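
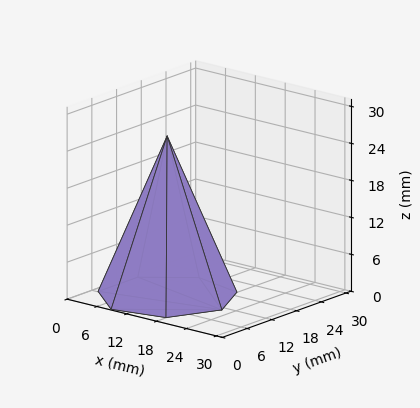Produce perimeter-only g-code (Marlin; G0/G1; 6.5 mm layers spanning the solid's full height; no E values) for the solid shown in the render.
Reading the render: the shape is a regular 7-sided pyramid, base circumscribed radius ≈ 11 mm, apex at z ≈ 26 mm (dimensions read to the nearest mm from the axis ticks). For the g-code, the solid's height is divided into equal slices at the stated Δz and each level perimeter traced with G1 moves after a G0 lift.

; perimeter-only toolpath
G21 ; units = mm
G90 ; absolute positioning
G28 ; home
; layer 1
G0 Z6.5
G0 X19.2 Y11.0
G1 X16.2 Y17.5
G1 X9.2 Y19.0
G1 X3.6 Y14.6
G1 X3.6 Y7.4
G1 X9.2 Y3.0
G1 X16.2 Y4.5
G1 X19.2 Y11.0
; layer 2
G0 Z13.0
G0 X16.5 Y11.0
G1 X14.4 Y15.3
G1 X9.8 Y16.4
G1 X6.0 Y13.4
G1 X6.0 Y8.6
G1 X9.8 Y5.7
G1 X14.4 Y6.7
G1 X16.5 Y11.0
; layer 3
G0 Z19.5
G0 X13.8 Y11.0
G1 X12.7 Y13.2
G1 X10.4 Y13.7
G1 X8.5 Y12.2
G1 X8.5 Y9.8
G1 X10.4 Y8.3
G1 X12.7 Y8.8
G1 X13.8 Y11.0
M2 ; end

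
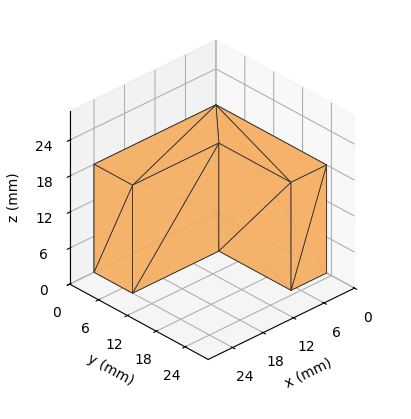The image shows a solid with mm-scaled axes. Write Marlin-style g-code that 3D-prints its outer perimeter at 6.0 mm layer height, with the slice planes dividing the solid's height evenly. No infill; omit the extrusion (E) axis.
Reading the render: the shape is an L-shaped prism: outer 24 × 23 mm, arm thicknesses ≈ 8 mm (horizontal) and 7 mm (vertical), extruded 18 mm in z (dimensions read to the nearest mm from the axis ticks). For the g-code, the solid's height is divided into equal slices at the stated Δz and each level perimeter traced with G1 moves after a G0 lift.

; perimeter-only toolpath
G21 ; units = mm
G90 ; absolute positioning
G28 ; home
; layer 1
G0 Z6.0
G0 X0.0 Y0.0
G1 X24.0 Y0.0
G1 X24.0 Y8.0
G1 X7.0 Y8.0
G1 X7.0 Y23.0
G1 X0.0 Y23.0
G1 X0.0 Y0.0
; layer 2
G0 Z12.0
G0 X0.0 Y0.0
G1 X24.0 Y0.0
G1 X24.0 Y8.0
G1 X7.0 Y8.0
G1 X7.0 Y23.0
G1 X0.0 Y23.0
G1 X0.0 Y0.0
; layer 3
G0 Z18.0
G0 X0.0 Y0.0
G1 X24.0 Y0.0
G1 X24.0 Y8.0
G1 X7.0 Y8.0
G1 X7.0 Y23.0
G1 X0.0 Y23.0
G1 X0.0 Y0.0
M2 ; end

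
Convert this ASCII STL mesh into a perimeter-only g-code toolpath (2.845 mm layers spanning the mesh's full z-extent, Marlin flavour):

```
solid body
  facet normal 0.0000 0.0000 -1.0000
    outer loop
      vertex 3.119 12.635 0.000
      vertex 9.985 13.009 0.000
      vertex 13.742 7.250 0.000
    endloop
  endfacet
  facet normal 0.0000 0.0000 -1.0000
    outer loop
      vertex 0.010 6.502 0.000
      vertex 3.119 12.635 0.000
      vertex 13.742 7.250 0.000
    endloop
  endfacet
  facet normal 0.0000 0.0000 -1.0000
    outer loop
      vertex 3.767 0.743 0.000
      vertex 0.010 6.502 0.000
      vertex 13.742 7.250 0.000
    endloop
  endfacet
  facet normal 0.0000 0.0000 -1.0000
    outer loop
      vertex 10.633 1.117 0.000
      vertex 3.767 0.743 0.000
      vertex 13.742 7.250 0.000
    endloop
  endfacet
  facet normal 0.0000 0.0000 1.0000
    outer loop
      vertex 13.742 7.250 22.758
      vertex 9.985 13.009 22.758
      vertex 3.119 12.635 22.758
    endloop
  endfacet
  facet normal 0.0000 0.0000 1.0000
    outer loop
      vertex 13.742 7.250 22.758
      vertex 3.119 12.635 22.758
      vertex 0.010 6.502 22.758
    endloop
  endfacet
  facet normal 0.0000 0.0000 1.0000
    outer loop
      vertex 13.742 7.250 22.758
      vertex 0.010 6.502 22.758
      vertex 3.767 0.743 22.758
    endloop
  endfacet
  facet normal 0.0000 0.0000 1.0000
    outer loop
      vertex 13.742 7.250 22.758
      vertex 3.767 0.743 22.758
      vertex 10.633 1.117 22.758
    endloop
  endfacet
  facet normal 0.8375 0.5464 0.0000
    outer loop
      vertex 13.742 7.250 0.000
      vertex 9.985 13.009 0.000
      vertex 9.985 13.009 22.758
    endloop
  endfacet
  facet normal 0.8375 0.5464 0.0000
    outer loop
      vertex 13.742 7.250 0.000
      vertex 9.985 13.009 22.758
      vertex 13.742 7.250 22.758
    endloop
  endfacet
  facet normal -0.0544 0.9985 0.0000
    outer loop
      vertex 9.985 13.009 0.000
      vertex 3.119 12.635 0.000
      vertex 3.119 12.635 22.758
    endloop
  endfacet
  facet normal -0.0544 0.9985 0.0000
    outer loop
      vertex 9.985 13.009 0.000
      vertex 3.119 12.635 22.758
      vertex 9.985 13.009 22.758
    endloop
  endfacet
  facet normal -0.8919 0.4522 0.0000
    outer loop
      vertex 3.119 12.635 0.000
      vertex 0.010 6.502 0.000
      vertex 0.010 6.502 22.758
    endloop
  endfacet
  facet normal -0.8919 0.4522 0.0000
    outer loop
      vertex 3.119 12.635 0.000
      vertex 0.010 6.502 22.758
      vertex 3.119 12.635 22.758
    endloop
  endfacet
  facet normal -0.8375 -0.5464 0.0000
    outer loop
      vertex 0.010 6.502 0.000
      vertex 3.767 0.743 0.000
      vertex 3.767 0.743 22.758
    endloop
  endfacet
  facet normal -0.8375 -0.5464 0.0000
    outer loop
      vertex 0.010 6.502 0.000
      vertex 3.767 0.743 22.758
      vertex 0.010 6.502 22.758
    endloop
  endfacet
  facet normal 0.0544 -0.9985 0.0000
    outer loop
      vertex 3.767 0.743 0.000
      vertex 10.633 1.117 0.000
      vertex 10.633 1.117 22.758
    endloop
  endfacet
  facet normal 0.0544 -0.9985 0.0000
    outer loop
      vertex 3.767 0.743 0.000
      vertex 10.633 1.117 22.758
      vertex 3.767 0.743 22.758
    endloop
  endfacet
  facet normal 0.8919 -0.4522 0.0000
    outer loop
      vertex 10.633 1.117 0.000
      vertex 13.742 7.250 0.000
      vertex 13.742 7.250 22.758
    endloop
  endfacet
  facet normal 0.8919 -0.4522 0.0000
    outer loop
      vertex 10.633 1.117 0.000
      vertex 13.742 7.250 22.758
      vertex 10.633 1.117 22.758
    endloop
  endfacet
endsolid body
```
; perimeter-only toolpath
G21 ; units = mm
G90 ; absolute positioning
G28 ; home
; layer 1
G0 Z2.845
G0 X13.742 Y7.250
G1 X9.985 Y13.009
G1 X3.119 Y12.635
G1 X0.010 Y6.502
G1 X3.767 Y0.743
G1 X10.633 Y1.117
G1 X13.742 Y7.250
; layer 2
G0 Z5.689
G0 X13.742 Y7.250
G1 X9.985 Y13.009
G1 X3.119 Y12.635
G1 X0.010 Y6.502
G1 X3.767 Y0.743
G1 X10.633 Y1.117
G1 X13.742 Y7.250
; layer 3
G0 Z8.534
G0 X13.742 Y7.250
G1 X9.985 Y13.009
G1 X3.119 Y12.635
G1 X0.010 Y6.502
G1 X3.767 Y0.743
G1 X10.633 Y1.117
G1 X13.742 Y7.250
; layer 4
G0 Z11.379
G0 X13.742 Y7.250
G1 X9.985 Y13.009
G1 X3.119 Y12.635
G1 X0.010 Y6.502
G1 X3.767 Y0.743
G1 X10.633 Y1.117
G1 X13.742 Y7.250
; layer 5
G0 Z14.224
G0 X13.742 Y7.250
G1 X9.985 Y13.009
G1 X3.119 Y12.635
G1 X0.010 Y6.502
G1 X3.767 Y0.743
G1 X10.633 Y1.117
G1 X13.742 Y7.250
; layer 6
G0 Z17.069
G0 X13.742 Y7.250
G1 X9.985 Y13.009
G1 X3.119 Y12.635
G1 X0.010 Y6.502
G1 X3.767 Y0.743
G1 X10.633 Y1.117
G1 X13.742 Y7.250
; layer 7
G0 Z19.913
G0 X13.742 Y7.250
G1 X9.985 Y13.009
G1 X3.119 Y12.635
G1 X0.010 Y6.502
G1 X3.767 Y0.743
G1 X10.633 Y1.117
G1 X13.742 Y7.250
; layer 8
G0 Z22.758
G0 X13.742 Y7.250
G1 X9.985 Y13.009
G1 X3.119 Y12.635
G1 X0.010 Y6.502
G1 X3.767 Y0.743
G1 X10.633 Y1.117
G1 X13.742 Y7.250
M2 ; end

The solid is a regular 6-sided prism (a cylinder approximated with 6 flat sides), circumscribed radius ≈ 6.88 mm, height ≈ 22.8 mm. Slicing at Δz = 2.845 mm — 8 equal slices spanning the solid's height, so layer i sits at z = i·h/8 — gives 8 non-empty perimeters. Each is a 6-segment closed polygon; G0 lifts to the layer z and rapids to the start vertex, then G1 traces the edges.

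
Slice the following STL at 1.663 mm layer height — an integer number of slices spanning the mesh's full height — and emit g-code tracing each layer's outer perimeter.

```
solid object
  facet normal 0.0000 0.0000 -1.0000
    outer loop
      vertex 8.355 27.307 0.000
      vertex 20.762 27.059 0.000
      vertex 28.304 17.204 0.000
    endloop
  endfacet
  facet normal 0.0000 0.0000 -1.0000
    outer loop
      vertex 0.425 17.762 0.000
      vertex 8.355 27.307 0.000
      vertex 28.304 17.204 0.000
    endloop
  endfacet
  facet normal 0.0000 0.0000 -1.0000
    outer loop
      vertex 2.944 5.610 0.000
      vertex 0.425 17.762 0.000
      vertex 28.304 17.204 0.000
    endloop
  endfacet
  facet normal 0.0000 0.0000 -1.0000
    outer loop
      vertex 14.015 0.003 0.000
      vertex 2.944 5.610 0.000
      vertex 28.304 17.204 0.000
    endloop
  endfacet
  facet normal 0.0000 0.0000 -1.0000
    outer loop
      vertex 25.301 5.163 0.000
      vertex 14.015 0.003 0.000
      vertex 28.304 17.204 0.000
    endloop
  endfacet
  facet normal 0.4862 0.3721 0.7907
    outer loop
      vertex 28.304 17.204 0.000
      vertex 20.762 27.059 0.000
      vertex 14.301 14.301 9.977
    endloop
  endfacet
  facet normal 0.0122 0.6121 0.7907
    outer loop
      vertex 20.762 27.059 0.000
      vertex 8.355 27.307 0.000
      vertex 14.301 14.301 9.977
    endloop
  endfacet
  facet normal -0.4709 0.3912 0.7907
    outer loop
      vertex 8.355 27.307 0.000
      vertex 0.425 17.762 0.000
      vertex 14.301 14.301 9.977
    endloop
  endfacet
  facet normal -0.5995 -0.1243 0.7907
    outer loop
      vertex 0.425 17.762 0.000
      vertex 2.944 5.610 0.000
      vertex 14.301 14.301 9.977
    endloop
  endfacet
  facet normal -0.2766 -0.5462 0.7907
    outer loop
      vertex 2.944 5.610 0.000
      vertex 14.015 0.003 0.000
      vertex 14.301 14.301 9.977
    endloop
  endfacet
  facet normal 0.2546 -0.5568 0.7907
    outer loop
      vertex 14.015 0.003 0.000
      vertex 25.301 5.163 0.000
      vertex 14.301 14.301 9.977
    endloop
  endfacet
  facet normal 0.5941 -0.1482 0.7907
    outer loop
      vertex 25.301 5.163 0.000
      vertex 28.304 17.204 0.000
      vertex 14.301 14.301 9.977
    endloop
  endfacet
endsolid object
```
; perimeter-only toolpath
G21 ; units = mm
G90 ; absolute positioning
G28 ; home
; layer 1
G0 Z1.663
G0 X25.970 Y16.720
G1 X19.685 Y24.933
G1 X9.346 Y25.139
G1 X2.738 Y17.185
G1 X4.837 Y7.059
G1 X14.063 Y2.386
G1 X23.468 Y6.686
G1 X25.970 Y16.720
; layer 2
G0 Z3.326
G0 X23.636 Y16.236
G1 X18.608 Y22.806
G1 X10.337 Y22.972
G1 X5.050 Y16.608
G1 X6.730 Y8.507
G1 X14.110 Y4.769
G1 X21.634 Y8.209
G1 X23.636 Y16.236
; layer 3
G0 Z4.989
G0 X21.302 Y15.753
G1 X17.532 Y20.680
G1 X11.328 Y20.804
G1 X7.363 Y16.032
G1 X8.623 Y9.956
G1 X14.158 Y7.152
G1 X19.801 Y9.732
G1 X21.302 Y15.753
; layer 4
G0 Z6.651
G0 X18.969 Y15.269
G1 X16.455 Y18.554
G1 X12.319 Y18.636
G1 X9.676 Y15.455
G1 X10.515 Y11.404
G1 X14.206 Y9.535
G1 X17.968 Y11.255
G1 X18.969 Y15.269
; layer 5
G0 Z8.314
G0 X16.635 Y14.785
G1 X15.378 Y16.427
G1 X13.310 Y16.469
G1 X11.988 Y14.878
G1 X12.408 Y12.853
G1 X14.253 Y11.918
G1 X16.134 Y12.778
G1 X16.635 Y14.785
M2 ; end

The solid is a regular 7-sided pyramid, base circumscribed radius ≈ 14.3 mm, apex at z ≈ 9.98 mm. Slicing at Δz = 1.663 mm — 6 equal slices spanning the solid's height, so layer i sits at z = i·h/6 — gives 5 non-empty perimeters. Each is a 7-segment closed polygon; G0 lifts to the layer z and rapids to the start vertex, then G1 traces the edges. The cross-section shrinks linearly with z (the slice at the apex is degenerate and omitted).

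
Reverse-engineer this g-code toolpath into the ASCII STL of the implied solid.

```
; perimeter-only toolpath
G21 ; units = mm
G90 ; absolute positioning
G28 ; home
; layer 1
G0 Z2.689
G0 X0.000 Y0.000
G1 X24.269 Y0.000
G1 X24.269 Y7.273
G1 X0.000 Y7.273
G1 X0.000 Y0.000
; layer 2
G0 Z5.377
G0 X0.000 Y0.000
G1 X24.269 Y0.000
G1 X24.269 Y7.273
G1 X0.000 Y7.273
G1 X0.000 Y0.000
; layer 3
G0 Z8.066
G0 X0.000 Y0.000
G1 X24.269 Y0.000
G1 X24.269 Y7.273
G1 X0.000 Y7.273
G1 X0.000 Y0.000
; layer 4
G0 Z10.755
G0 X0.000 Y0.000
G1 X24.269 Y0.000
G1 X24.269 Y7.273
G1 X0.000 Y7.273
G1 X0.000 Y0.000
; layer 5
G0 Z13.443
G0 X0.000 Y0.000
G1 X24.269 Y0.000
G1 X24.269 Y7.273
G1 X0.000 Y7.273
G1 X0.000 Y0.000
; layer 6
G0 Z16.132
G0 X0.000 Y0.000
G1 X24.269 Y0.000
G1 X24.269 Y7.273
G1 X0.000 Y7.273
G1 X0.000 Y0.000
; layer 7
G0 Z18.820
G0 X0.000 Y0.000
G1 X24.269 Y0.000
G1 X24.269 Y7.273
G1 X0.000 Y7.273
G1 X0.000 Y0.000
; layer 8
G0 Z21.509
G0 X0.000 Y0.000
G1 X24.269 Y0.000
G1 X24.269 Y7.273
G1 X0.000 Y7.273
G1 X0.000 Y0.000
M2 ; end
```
solid part
  facet normal 0.0000 0.0000 -1.0000
    outer loop
      vertex 24.269 7.273 0.000
      vertex 24.269 0.000 0.000
      vertex 0.000 0.000 0.000
    endloop
  endfacet
  facet normal 0.0000 0.0000 -1.0000
    outer loop
      vertex 0.000 7.273 0.000
      vertex 24.269 7.273 0.000
      vertex 0.000 0.000 0.000
    endloop
  endfacet
  facet normal 0.0000 0.0000 1.0000
    outer loop
      vertex 0.000 0.000 21.509
      vertex 24.269 0.000 21.509
      vertex 24.269 7.273 21.509
    endloop
  endfacet
  facet normal 0.0000 0.0000 1.0000
    outer loop
      vertex 0.000 0.000 21.509
      vertex 24.269 7.273 21.509
      vertex 0.000 7.273 21.509
    endloop
  endfacet
  facet normal 0.0000 -1.0000 0.0000
    outer loop
      vertex 0.000 0.000 0.000
      vertex 24.269 0.000 0.000
      vertex 24.269 0.000 21.509
    endloop
  endfacet
  facet normal 0.0000 -1.0000 0.0000
    outer loop
      vertex 0.000 0.000 0.000
      vertex 24.269 0.000 21.509
      vertex 0.000 0.000 21.509
    endloop
  endfacet
  facet normal 0.0000 1.0000 0.0000
    outer loop
      vertex 24.269 7.273 21.509
      vertex 24.269 7.273 0.000
      vertex 0.000 7.273 0.000
    endloop
  endfacet
  facet normal 0.0000 1.0000 0.0000
    outer loop
      vertex 0.000 7.273 21.509
      vertex 24.269 7.273 21.509
      vertex 0.000 7.273 0.000
    endloop
  endfacet
  facet normal -1.0000 0.0000 0.0000
    outer loop
      vertex 0.000 7.273 21.509
      vertex 0.000 7.273 0.000
      vertex 0.000 0.000 0.000
    endloop
  endfacet
  facet normal -1.0000 0.0000 0.0000
    outer loop
      vertex 0.000 0.000 21.509
      vertex 0.000 7.273 21.509
      vertex 0.000 0.000 0.000
    endloop
  endfacet
  facet normal 1.0000 0.0000 0.0000
    outer loop
      vertex 24.269 0.000 0.000
      vertex 24.269 7.273 0.000
      vertex 24.269 7.273 21.509
    endloop
  endfacet
  facet normal 1.0000 0.0000 0.0000
    outer loop
      vertex 24.269 0.000 0.000
      vertex 24.269 7.273 21.509
      vertex 24.269 0.000 21.509
    endloop
  endfacet
endsolid part

The G0 Z moves step by Δz≈2.689 mm. Every layer's G1 loop is the same polygon, so the solid is a straight extrusion of it from z=0 to z≈21.5. Closing with flat bottom and top caps and triangulating gives 12 facets — a rectangular box, roughly 24.3 × 7.27 mm footprint and 21.5 mm tall.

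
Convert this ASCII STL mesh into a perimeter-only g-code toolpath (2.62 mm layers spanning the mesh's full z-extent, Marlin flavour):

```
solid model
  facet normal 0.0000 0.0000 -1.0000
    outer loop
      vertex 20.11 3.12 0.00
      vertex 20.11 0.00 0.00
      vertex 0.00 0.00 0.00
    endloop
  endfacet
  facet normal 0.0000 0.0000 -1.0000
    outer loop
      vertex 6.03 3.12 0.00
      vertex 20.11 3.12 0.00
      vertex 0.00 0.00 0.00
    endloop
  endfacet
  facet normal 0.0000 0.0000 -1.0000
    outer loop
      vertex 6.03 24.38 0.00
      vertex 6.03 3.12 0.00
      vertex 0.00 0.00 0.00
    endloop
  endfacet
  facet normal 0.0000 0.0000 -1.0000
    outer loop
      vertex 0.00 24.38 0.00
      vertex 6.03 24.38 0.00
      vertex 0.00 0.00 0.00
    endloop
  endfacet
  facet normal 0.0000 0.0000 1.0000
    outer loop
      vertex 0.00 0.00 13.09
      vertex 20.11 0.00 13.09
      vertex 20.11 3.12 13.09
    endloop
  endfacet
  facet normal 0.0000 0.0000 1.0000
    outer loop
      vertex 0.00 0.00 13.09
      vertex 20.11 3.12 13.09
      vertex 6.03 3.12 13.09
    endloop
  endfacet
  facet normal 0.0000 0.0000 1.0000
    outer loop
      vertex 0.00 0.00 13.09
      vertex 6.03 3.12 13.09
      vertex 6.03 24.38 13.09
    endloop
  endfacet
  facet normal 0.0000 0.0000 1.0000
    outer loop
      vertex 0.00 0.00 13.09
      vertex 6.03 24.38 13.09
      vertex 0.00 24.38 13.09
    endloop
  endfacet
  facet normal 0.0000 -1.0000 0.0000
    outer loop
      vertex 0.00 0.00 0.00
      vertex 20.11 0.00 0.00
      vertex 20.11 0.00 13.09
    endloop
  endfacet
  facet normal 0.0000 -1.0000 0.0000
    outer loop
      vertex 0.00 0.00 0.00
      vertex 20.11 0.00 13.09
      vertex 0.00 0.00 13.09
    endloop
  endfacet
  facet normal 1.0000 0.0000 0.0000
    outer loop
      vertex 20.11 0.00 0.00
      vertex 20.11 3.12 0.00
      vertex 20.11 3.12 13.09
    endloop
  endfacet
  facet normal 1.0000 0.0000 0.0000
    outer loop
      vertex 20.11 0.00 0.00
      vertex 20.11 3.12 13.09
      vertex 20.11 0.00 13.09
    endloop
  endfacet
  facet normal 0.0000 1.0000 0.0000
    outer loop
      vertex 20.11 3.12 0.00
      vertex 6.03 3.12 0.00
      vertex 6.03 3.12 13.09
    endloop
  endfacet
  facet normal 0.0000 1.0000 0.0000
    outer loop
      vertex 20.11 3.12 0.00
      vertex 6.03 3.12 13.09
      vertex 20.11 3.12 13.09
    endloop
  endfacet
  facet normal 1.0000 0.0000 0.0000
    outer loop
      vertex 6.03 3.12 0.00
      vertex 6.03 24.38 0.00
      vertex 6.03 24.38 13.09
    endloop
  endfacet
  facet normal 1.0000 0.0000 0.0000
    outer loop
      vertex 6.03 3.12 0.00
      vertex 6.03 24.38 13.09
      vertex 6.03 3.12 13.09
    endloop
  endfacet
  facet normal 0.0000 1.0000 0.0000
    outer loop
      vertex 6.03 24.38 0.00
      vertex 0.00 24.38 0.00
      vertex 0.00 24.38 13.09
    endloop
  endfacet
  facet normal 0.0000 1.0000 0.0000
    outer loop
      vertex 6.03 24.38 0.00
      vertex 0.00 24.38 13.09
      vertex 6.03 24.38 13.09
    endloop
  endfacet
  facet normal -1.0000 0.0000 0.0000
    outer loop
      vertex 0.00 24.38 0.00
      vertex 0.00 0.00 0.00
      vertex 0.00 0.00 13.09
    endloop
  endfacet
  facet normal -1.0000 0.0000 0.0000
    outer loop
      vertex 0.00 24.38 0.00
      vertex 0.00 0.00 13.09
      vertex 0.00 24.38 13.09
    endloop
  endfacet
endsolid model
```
; perimeter-only toolpath
G21 ; units = mm
G90 ; absolute positioning
G28 ; home
; layer 1
G0 Z2.62
G0 X0.00 Y0.00
G1 X20.11 Y0.00
G1 X20.11 Y3.12
G1 X6.03 Y3.12
G1 X6.03 Y24.38
G1 X0.00 Y24.38
G1 X0.00 Y0.00
; layer 2
G0 Z5.24
G0 X0.00 Y0.00
G1 X20.11 Y0.00
G1 X20.11 Y3.12
G1 X6.03 Y3.12
G1 X6.03 Y24.38
G1 X0.00 Y24.38
G1 X0.00 Y0.00
; layer 3
G0 Z7.85
G0 X0.00 Y0.00
G1 X20.11 Y0.00
G1 X20.11 Y3.12
G1 X6.03 Y3.12
G1 X6.03 Y24.38
G1 X0.00 Y24.38
G1 X0.00 Y0.00
; layer 4
G0 Z10.47
G0 X0.00 Y0.00
G1 X20.11 Y0.00
G1 X20.11 Y3.12
G1 X6.03 Y3.12
G1 X6.03 Y24.38
G1 X0.00 Y24.38
G1 X0.00 Y0.00
; layer 5
G0 Z13.09
G0 X0.00 Y0.00
G1 X20.11 Y0.00
G1 X20.11 Y3.12
G1 X6.03 Y3.12
G1 X6.03 Y24.38
G1 X0.00 Y24.38
G1 X0.00 Y0.00
M2 ; end

The solid is an L-shaped prism: outer 20.1 × 24.4 mm, arm thicknesses ≈ 3.12 mm (horizontal) and 6.03 mm (vertical), extruded 13.1 mm in z. Slicing at Δz = 2.62 mm — 5 equal slices spanning the solid's height, so layer i sits at z = i·h/5 — gives 5 non-empty perimeters. Each is a 6-segment closed polygon; G0 lifts to the layer z and rapids to the start vertex, then G1 traces the edges.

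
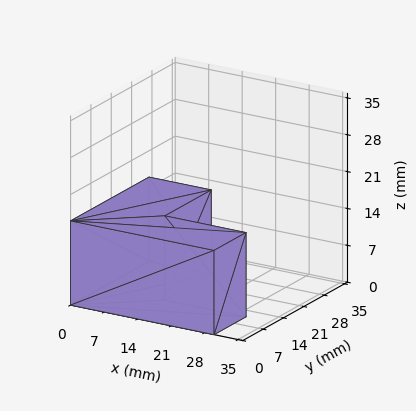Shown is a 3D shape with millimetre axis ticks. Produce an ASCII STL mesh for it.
Reading the render: the shape is an L-shaped prism: outer 30 × 27 mm, arm thicknesses ≈ 11 mm (horizontal) and 13 mm (vertical), extruded 16 mm in z (dimensions read to the nearest mm from the axis ticks). For the STL, each face is triangulated and given an outward normal.

solid part
  facet normal 0.0000 0.0000 -1.0000
    outer loop
      vertex 30.00 11.00 0.00
      vertex 30.00 0.00 0.00
      vertex 0.00 0.00 0.00
    endloop
  endfacet
  facet normal 0.0000 0.0000 -1.0000
    outer loop
      vertex 13.00 11.00 0.00
      vertex 30.00 11.00 0.00
      vertex 0.00 0.00 0.00
    endloop
  endfacet
  facet normal 0.0000 0.0000 -1.0000
    outer loop
      vertex 13.00 27.00 0.00
      vertex 13.00 11.00 0.00
      vertex 0.00 0.00 0.00
    endloop
  endfacet
  facet normal 0.0000 0.0000 -1.0000
    outer loop
      vertex 0.00 27.00 0.00
      vertex 13.00 27.00 0.00
      vertex 0.00 0.00 0.00
    endloop
  endfacet
  facet normal 0.0000 0.0000 1.0000
    outer loop
      vertex 0.00 0.00 16.00
      vertex 30.00 0.00 16.00
      vertex 30.00 11.00 16.00
    endloop
  endfacet
  facet normal 0.0000 0.0000 1.0000
    outer loop
      vertex 0.00 0.00 16.00
      vertex 30.00 11.00 16.00
      vertex 13.00 11.00 16.00
    endloop
  endfacet
  facet normal 0.0000 0.0000 1.0000
    outer loop
      vertex 0.00 0.00 16.00
      vertex 13.00 11.00 16.00
      vertex 13.00 27.00 16.00
    endloop
  endfacet
  facet normal 0.0000 0.0000 1.0000
    outer loop
      vertex 0.00 0.00 16.00
      vertex 13.00 27.00 16.00
      vertex 0.00 27.00 16.00
    endloop
  endfacet
  facet normal 0.0000 -1.0000 0.0000
    outer loop
      vertex 0.00 0.00 0.00
      vertex 30.00 0.00 0.00
      vertex 30.00 0.00 16.00
    endloop
  endfacet
  facet normal 0.0000 -1.0000 0.0000
    outer loop
      vertex 0.00 0.00 0.00
      vertex 30.00 0.00 16.00
      vertex 0.00 0.00 16.00
    endloop
  endfacet
  facet normal 1.0000 0.0000 0.0000
    outer loop
      vertex 30.00 0.00 0.00
      vertex 30.00 11.00 0.00
      vertex 30.00 11.00 16.00
    endloop
  endfacet
  facet normal 1.0000 0.0000 0.0000
    outer loop
      vertex 30.00 0.00 0.00
      vertex 30.00 11.00 16.00
      vertex 30.00 0.00 16.00
    endloop
  endfacet
  facet normal 0.0000 1.0000 0.0000
    outer loop
      vertex 30.00 11.00 0.00
      vertex 13.00 11.00 0.00
      vertex 13.00 11.00 16.00
    endloop
  endfacet
  facet normal 0.0000 1.0000 0.0000
    outer loop
      vertex 30.00 11.00 0.00
      vertex 13.00 11.00 16.00
      vertex 30.00 11.00 16.00
    endloop
  endfacet
  facet normal 1.0000 0.0000 0.0000
    outer loop
      vertex 13.00 11.00 0.00
      vertex 13.00 27.00 0.00
      vertex 13.00 27.00 16.00
    endloop
  endfacet
  facet normal 1.0000 0.0000 0.0000
    outer loop
      vertex 13.00 11.00 0.00
      vertex 13.00 27.00 16.00
      vertex 13.00 11.00 16.00
    endloop
  endfacet
  facet normal 0.0000 1.0000 0.0000
    outer loop
      vertex 13.00 27.00 0.00
      vertex 0.00 27.00 0.00
      vertex 0.00 27.00 16.00
    endloop
  endfacet
  facet normal 0.0000 1.0000 0.0000
    outer loop
      vertex 13.00 27.00 0.00
      vertex 0.00 27.00 16.00
      vertex 13.00 27.00 16.00
    endloop
  endfacet
  facet normal -1.0000 0.0000 0.0000
    outer loop
      vertex 0.00 27.00 0.00
      vertex 0.00 0.00 0.00
      vertex 0.00 0.00 16.00
    endloop
  endfacet
  facet normal -1.0000 0.0000 0.0000
    outer loop
      vertex 0.00 27.00 0.00
      vertex 0.00 0.00 16.00
      vertex 0.00 27.00 16.00
    endloop
  endfacet
endsolid part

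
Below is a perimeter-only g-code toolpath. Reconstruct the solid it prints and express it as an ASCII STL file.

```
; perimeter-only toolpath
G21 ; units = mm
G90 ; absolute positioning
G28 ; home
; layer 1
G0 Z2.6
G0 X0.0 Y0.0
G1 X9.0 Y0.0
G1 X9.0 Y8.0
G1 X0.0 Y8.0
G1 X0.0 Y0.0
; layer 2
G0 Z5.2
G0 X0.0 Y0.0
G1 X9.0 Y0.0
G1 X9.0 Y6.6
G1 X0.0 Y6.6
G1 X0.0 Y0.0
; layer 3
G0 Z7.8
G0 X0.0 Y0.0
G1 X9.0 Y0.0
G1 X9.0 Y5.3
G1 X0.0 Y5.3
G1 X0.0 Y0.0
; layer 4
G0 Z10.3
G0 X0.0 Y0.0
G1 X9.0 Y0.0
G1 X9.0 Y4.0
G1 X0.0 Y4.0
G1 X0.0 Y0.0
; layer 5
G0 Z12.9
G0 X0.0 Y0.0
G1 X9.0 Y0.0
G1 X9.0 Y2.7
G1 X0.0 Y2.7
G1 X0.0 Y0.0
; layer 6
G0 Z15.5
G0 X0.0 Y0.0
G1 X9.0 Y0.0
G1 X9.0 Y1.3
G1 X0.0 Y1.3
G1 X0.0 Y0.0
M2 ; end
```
solid part
  facet normal 0.0000 0.0000 -1.0000
    outer loop
      vertex 9.0 9.3 0.0
      vertex 9.0 0.0 0.0
      vertex 0.0 0.0 0.0
    endloop
  endfacet
  facet normal 0.0000 0.0000 -1.0000
    outer loop
      vertex 0.0 9.3 0.0
      vertex 9.0 9.3 0.0
      vertex 0.0 0.0 0.0
    endloop
  endfacet
  facet normal 0.0000 -1.0000 0.0000
    outer loop
      vertex 0.0 0.0 0.0
      vertex 9.0 0.0 0.0
      vertex 9.0 0.0 18.1
    endloop
  endfacet
  facet normal 0.0000 -1.0000 0.0000
    outer loop
      vertex 0.0 0.0 0.0
      vertex 9.0 0.0 18.1
      vertex 0.0 0.0 18.1
    endloop
  endfacet
  facet normal 0.0000 0.8895 0.4570
    outer loop
      vertex 0.0 0.0 18.1
      vertex 9.0 0.0 18.1
      vertex 9.0 9.3 0.0
    endloop
  endfacet
  facet normal 0.0000 0.8895 0.4570
    outer loop
      vertex 0.0 0.0 18.1
      vertex 9.0 9.3 0.0
      vertex 0.0 9.3 0.0
    endloop
  endfacet
  facet normal -1.0000 0.0000 0.0000
    outer loop
      vertex 0.0 0.0 18.1
      vertex 0.0 9.3 0.0
      vertex 0.0 0.0 0.0
    endloop
  endfacet
  facet normal 1.0000 0.0000 0.0000
    outer loop
      vertex 9.0 0.0 0.0
      vertex 9.0 9.3 0.0
      vertex 9.0 0.0 18.1
    endloop
  endfacet
endsolid part

The G0 Z moves step by Δz≈2.6 mm. The G1 loops shrink linearly with z, so the solid tapers from its base footprint up to z≈18.1. Closing with a flat bottom cap and the tapered top and triangulating gives 8 facets — a wedge (ramp): 9 × 9.3 mm base, rising to 18.1 mm along the y=0 edge and sloping linearly to z=0 at y=9.3.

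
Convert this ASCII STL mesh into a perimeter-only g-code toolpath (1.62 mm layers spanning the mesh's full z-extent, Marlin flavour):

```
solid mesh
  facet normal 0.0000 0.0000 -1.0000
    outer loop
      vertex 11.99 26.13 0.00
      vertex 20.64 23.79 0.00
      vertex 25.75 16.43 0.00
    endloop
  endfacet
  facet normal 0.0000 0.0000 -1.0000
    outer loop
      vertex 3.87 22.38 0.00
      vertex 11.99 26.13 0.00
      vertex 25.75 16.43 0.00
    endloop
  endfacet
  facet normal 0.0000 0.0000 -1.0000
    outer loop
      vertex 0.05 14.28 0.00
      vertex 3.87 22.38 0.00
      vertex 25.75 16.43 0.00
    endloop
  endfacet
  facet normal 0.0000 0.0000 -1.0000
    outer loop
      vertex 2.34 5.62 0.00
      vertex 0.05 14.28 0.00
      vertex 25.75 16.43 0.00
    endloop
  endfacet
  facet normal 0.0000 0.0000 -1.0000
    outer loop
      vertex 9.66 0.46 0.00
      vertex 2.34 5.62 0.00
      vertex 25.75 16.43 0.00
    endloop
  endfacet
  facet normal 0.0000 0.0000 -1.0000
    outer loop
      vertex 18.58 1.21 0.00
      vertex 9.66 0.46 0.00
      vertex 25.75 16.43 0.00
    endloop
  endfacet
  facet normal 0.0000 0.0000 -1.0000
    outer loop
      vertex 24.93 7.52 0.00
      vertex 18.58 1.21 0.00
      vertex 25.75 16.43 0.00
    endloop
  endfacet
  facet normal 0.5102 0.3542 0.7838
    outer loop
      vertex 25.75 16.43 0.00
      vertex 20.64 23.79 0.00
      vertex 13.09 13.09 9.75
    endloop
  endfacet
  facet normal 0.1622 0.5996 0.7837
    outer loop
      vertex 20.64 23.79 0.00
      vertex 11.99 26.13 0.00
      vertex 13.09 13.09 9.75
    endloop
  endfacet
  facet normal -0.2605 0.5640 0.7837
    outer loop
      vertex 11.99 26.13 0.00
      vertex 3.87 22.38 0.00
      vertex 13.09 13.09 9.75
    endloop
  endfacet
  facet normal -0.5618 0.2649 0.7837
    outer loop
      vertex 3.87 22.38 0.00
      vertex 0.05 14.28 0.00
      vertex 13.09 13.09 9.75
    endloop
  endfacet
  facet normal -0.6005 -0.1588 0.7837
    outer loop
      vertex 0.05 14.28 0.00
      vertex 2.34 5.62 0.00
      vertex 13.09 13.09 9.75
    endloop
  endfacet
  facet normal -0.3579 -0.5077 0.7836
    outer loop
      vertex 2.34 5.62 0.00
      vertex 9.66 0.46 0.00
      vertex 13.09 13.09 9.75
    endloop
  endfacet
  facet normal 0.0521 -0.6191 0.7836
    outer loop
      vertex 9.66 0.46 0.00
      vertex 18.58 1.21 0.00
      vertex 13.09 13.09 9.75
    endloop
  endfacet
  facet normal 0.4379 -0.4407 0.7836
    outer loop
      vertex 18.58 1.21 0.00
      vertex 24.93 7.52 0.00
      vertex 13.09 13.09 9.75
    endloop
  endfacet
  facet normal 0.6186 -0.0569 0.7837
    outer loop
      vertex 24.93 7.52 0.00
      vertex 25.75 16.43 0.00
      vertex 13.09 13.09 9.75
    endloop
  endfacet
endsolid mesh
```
; perimeter-only toolpath
G21 ; units = mm
G90 ; absolute positioning
G28 ; home
; layer 1
G0 Z1.62
G0 X23.64 Y15.87
G1 X19.38 Y22.01
G1 X12.17 Y23.96
G1 X5.41 Y20.83
G1 X2.22 Y14.08
G1 X4.13 Y6.87
G1 X10.23 Y2.56
G1 X17.66 Y3.19
G1 X22.96 Y8.45
G1 X23.64 Y15.87
; layer 2
G0 Z3.25
G0 X21.53 Y15.32
G1 X18.12 Y20.22
G1 X12.36 Y21.78
G1 X6.94 Y19.28
G1 X4.40 Y13.88
G1 X5.92 Y8.11
G1 X10.80 Y4.67
G1 X16.75 Y5.17
G1 X20.98 Y9.38
G1 X21.53 Y15.32
; layer 3
G0 Z4.88
G0 X19.42 Y14.76
G1 X16.87 Y18.44
G1 X12.54 Y19.61
G1 X8.48 Y17.73
G1 X6.57 Y13.68
G1 X7.71 Y9.36
G1 X11.38 Y6.78
G1 X15.83 Y7.15
G1 X19.01 Y10.30
G1 X19.42 Y14.76
; layer 4
G0 Z6.50
G0 X17.31 Y14.20
G1 X15.61 Y16.66
G1 X12.72 Y17.44
G1 X10.02 Y16.19
G1 X8.74 Y13.49
G1 X9.51 Y10.60
G1 X11.95 Y8.88
G1 X14.92 Y9.13
G1 X17.04 Y11.23
G1 X17.31 Y14.20
; layer 5
G0 Z8.12
G0 X15.20 Y13.65
G1 X14.35 Y14.87
G1 X12.91 Y15.26
G1 X11.55 Y14.64
G1 X10.92 Y13.29
G1 X11.30 Y11.84
G1 X12.52 Y10.98
G1 X14.00 Y11.11
G1 X15.06 Y12.16
G1 X15.20 Y13.65
M2 ; end

The solid is a regular 9-sided pyramid, base circumscribed radius ≈ 13.1 mm, apex at z ≈ 9.75 mm. Slicing at Δz = 1.62 mm — 6 equal slices spanning the solid's height, so layer i sits at z = i·h/6 — gives 5 non-empty perimeters. Each is a 9-segment closed polygon; G0 lifts to the layer z and rapids to the start vertex, then G1 traces the edges. The cross-section shrinks linearly with z (the slice at the apex is degenerate and omitted).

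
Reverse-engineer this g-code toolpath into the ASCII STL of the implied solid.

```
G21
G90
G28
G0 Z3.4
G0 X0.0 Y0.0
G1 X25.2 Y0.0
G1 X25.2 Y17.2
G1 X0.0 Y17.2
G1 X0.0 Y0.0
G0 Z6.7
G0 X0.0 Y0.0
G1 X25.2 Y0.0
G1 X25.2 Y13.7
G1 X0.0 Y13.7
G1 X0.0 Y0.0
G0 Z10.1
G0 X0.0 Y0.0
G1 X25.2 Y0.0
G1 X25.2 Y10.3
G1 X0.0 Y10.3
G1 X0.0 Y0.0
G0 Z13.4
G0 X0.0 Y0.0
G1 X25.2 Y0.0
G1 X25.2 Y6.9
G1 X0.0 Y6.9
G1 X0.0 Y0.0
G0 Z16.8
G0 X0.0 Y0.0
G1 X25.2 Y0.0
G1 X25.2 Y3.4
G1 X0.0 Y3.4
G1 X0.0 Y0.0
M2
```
solid part
  facet normal 0.0000 0.0000 -1.0000
    outer loop
      vertex 25.2 20.6 0.0
      vertex 25.2 0.0 0.0
      vertex 0.0 0.0 0.0
    endloop
  endfacet
  facet normal 0.0000 0.0000 -1.0000
    outer loop
      vertex 0.0 20.6 0.0
      vertex 25.2 20.6 0.0
      vertex 0.0 0.0 0.0
    endloop
  endfacet
  facet normal 0.0000 -1.0000 0.0000
    outer loop
      vertex 0.0 0.0 0.0
      vertex 25.2 0.0 0.0
      vertex 25.2 0.0 20.1
    endloop
  endfacet
  facet normal 0.0000 -1.0000 0.0000
    outer loop
      vertex 0.0 0.0 0.0
      vertex 25.2 0.0 20.1
      vertex 0.0 0.0 20.1
    endloop
  endfacet
  facet normal 0.0000 0.6984 0.7157
    outer loop
      vertex 0.0 0.0 20.1
      vertex 25.2 0.0 20.1
      vertex 25.2 20.6 0.0
    endloop
  endfacet
  facet normal 0.0000 0.6984 0.7157
    outer loop
      vertex 0.0 0.0 20.1
      vertex 25.2 20.6 0.0
      vertex 0.0 20.6 0.0
    endloop
  endfacet
  facet normal -1.0000 0.0000 0.0000
    outer loop
      vertex 0.0 0.0 20.1
      vertex 0.0 20.6 0.0
      vertex 0.0 0.0 0.0
    endloop
  endfacet
  facet normal 1.0000 0.0000 0.0000
    outer loop
      vertex 25.2 0.0 0.0
      vertex 25.2 20.6 0.0
      vertex 25.2 0.0 20.1
    endloop
  endfacet
endsolid part

The G0 Z moves step by Δz≈3.4 mm. The G1 loops shrink linearly with z, so the solid tapers from its base footprint up to z≈20.1. Closing with a flat bottom cap and the tapered top and triangulating gives 8 facets — a wedge (ramp): 25.2 × 20.6 mm base, rising to 20.1 mm along the y=0 edge and sloping linearly to z=0 at y=20.6.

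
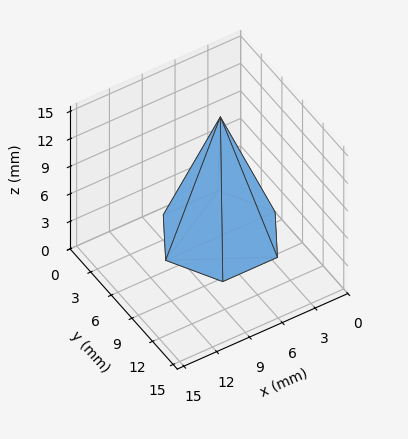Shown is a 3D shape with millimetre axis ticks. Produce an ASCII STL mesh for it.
Reading the render: the shape is a regular 6-sided pyramid, base circumscribed radius ≈ 5 mm, apex at z ≈ 13 mm (dimensions read to the nearest mm from the axis ticks). For the STL, each face is triangulated and given an outward normal.

solid part
  facet normal 0.0000 0.0000 -1.0000
    outer loop
      vertex 2.50 9.33 0.00
      vertex 7.50 9.33 0.00
      vertex 10.00 5.00 0.00
    endloop
  endfacet
  facet normal 0.0000 0.0000 -1.0000
    outer loop
      vertex 0.00 5.00 0.00
      vertex 2.50 9.33 0.00
      vertex 10.00 5.00 0.00
    endloop
  endfacet
  facet normal 0.0000 0.0000 -1.0000
    outer loop
      vertex 2.50 0.67 0.00
      vertex 0.00 5.00 0.00
      vertex 10.00 5.00 0.00
    endloop
  endfacet
  facet normal 0.0000 0.0000 -1.0000
    outer loop
      vertex 7.50 0.67 0.00
      vertex 2.50 0.67 0.00
      vertex 10.00 5.00 0.00
    endloop
  endfacet
  facet normal 0.8216 0.4744 0.3160
    outer loop
      vertex 10.00 5.00 0.00
      vertex 7.50 9.33 0.00
      vertex 5.00 5.00 13.00
    endloop
  endfacet
  facet normal 0.0000 0.9488 0.3160
    outer loop
      vertex 7.50 9.33 0.00
      vertex 2.50 9.33 0.00
      vertex 5.00 5.00 13.00
    endloop
  endfacet
  facet normal -0.8216 0.4744 0.3160
    outer loop
      vertex 2.50 9.33 0.00
      vertex 0.00 5.00 0.00
      vertex 5.00 5.00 13.00
    endloop
  endfacet
  facet normal -0.8216 -0.4744 0.3160
    outer loop
      vertex 0.00 5.00 0.00
      vertex 2.50 0.67 0.00
      vertex 5.00 5.00 13.00
    endloop
  endfacet
  facet normal 0.0000 -0.9488 0.3160
    outer loop
      vertex 2.50 0.67 0.00
      vertex 7.50 0.67 0.00
      vertex 5.00 5.00 13.00
    endloop
  endfacet
  facet normal 0.8216 -0.4744 0.3160
    outer loop
      vertex 7.50 0.67 0.00
      vertex 10.00 5.00 0.00
      vertex 5.00 5.00 13.00
    endloop
  endfacet
endsolid part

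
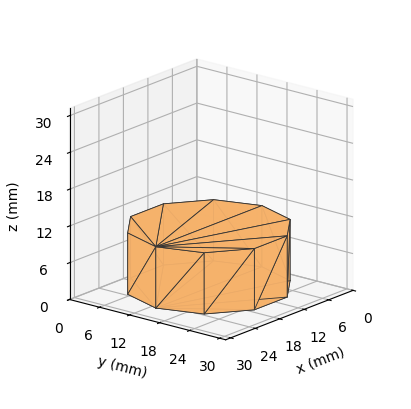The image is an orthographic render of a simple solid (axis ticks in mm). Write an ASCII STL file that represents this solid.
Reading the render: the shape is a regular 10-sided prism (a cylinder approximated with 10 flat sides), circumscribed radius ≈ 13 mm, height ≈ 10 mm (dimensions read to the nearest mm from the axis ticks). For the STL, each face is triangulated and given an outward normal.

solid part
  facet normal 0.0000 0.0000 -1.0000
    outer loop
      vertex 17.017 25.364 0.000
      vertex 23.517 20.641 0.000
      vertex 26.000 13.000 0.000
    endloop
  endfacet
  facet normal 0.0000 0.0000 -1.0000
    outer loop
      vertex 8.983 25.364 0.000
      vertex 17.017 25.364 0.000
      vertex 26.000 13.000 0.000
    endloop
  endfacet
  facet normal 0.0000 0.0000 -1.0000
    outer loop
      vertex 2.483 20.641 0.000
      vertex 8.983 25.364 0.000
      vertex 26.000 13.000 0.000
    endloop
  endfacet
  facet normal 0.0000 0.0000 -1.0000
    outer loop
      vertex 0.000 13.000 0.000
      vertex 2.483 20.641 0.000
      vertex 26.000 13.000 0.000
    endloop
  endfacet
  facet normal 0.0000 0.0000 -1.0000
    outer loop
      vertex 2.483 5.359 0.000
      vertex 0.000 13.000 0.000
      vertex 26.000 13.000 0.000
    endloop
  endfacet
  facet normal 0.0000 0.0000 -1.0000
    outer loop
      vertex 8.983 0.636 0.000
      vertex 2.483 5.359 0.000
      vertex 26.000 13.000 0.000
    endloop
  endfacet
  facet normal 0.0000 0.0000 -1.0000
    outer loop
      vertex 17.017 0.636 0.000
      vertex 8.983 0.636 0.000
      vertex 26.000 13.000 0.000
    endloop
  endfacet
  facet normal 0.0000 0.0000 -1.0000
    outer loop
      vertex 23.517 5.359 0.000
      vertex 17.017 0.636 0.000
      vertex 26.000 13.000 0.000
    endloop
  endfacet
  facet normal 0.0000 0.0000 1.0000
    outer loop
      vertex 26.000 13.000 10.000
      vertex 23.517 20.641 10.000
      vertex 17.017 25.364 10.000
    endloop
  endfacet
  facet normal 0.0000 0.0000 1.0000
    outer loop
      vertex 26.000 13.000 10.000
      vertex 17.017 25.364 10.000
      vertex 8.983 25.364 10.000
    endloop
  endfacet
  facet normal 0.0000 0.0000 1.0000
    outer loop
      vertex 26.000 13.000 10.000
      vertex 8.983 25.364 10.000
      vertex 2.483 20.641 10.000
    endloop
  endfacet
  facet normal 0.0000 0.0000 1.0000
    outer loop
      vertex 26.000 13.000 10.000
      vertex 2.483 20.641 10.000
      vertex 0.000 13.000 10.000
    endloop
  endfacet
  facet normal 0.0000 0.0000 1.0000
    outer loop
      vertex 26.000 13.000 10.000
      vertex 0.000 13.000 10.000
      vertex 2.483 5.359 10.000
    endloop
  endfacet
  facet normal 0.0000 0.0000 1.0000
    outer loop
      vertex 26.000 13.000 10.000
      vertex 2.483 5.359 10.000
      vertex 8.983 0.636 10.000
    endloop
  endfacet
  facet normal 0.0000 0.0000 1.0000
    outer loop
      vertex 26.000 13.000 10.000
      vertex 8.983 0.636 10.000
      vertex 17.017 0.636 10.000
    endloop
  endfacet
  facet normal 0.0000 0.0000 1.0000
    outer loop
      vertex 26.000 13.000 10.000
      vertex 17.017 0.636 10.000
      vertex 23.517 5.359 10.000
    endloop
  endfacet
  facet normal 0.9510 0.3090 0.0000
    outer loop
      vertex 26.000 13.000 0.000
      vertex 23.517 20.641 0.000
      vertex 23.517 20.641 10.000
    endloop
  endfacet
  facet normal 0.9510 0.3090 0.0000
    outer loop
      vertex 26.000 13.000 0.000
      vertex 23.517 20.641 10.000
      vertex 26.000 13.000 10.000
    endloop
  endfacet
  facet normal 0.5878 0.8090 0.0000
    outer loop
      vertex 23.517 20.641 0.000
      vertex 17.017 25.364 0.000
      vertex 17.017 25.364 10.000
    endloop
  endfacet
  facet normal 0.5878 0.8090 0.0000
    outer loop
      vertex 23.517 20.641 0.000
      vertex 17.017 25.364 10.000
      vertex 23.517 20.641 10.000
    endloop
  endfacet
  facet normal 0.0000 1.0000 0.0000
    outer loop
      vertex 17.017 25.364 0.000
      vertex 8.983 25.364 0.000
      vertex 8.983 25.364 10.000
    endloop
  endfacet
  facet normal 0.0000 1.0000 0.0000
    outer loop
      vertex 17.017 25.364 0.000
      vertex 8.983 25.364 10.000
      vertex 17.017 25.364 10.000
    endloop
  endfacet
  facet normal -0.5878 0.8090 0.0000
    outer loop
      vertex 8.983 25.364 0.000
      vertex 2.483 20.641 0.000
      vertex 2.483 20.641 10.000
    endloop
  endfacet
  facet normal -0.5878 0.8090 0.0000
    outer loop
      vertex 8.983 25.364 0.000
      vertex 2.483 20.641 10.000
      vertex 8.983 25.364 10.000
    endloop
  endfacet
  facet normal -0.9510 0.3090 0.0000
    outer loop
      vertex 2.483 20.641 0.000
      vertex 0.000 13.000 0.000
      vertex 0.000 13.000 10.000
    endloop
  endfacet
  facet normal -0.9510 0.3090 0.0000
    outer loop
      vertex 2.483 20.641 0.000
      vertex 0.000 13.000 10.000
      vertex 2.483 20.641 10.000
    endloop
  endfacet
  facet normal -0.9510 -0.3090 0.0000
    outer loop
      vertex 0.000 13.000 0.000
      vertex 2.483 5.359 0.000
      vertex 2.483 5.359 10.000
    endloop
  endfacet
  facet normal -0.9510 -0.3090 0.0000
    outer loop
      vertex 0.000 13.000 0.000
      vertex 2.483 5.359 10.000
      vertex 0.000 13.000 10.000
    endloop
  endfacet
  facet normal -0.5878 -0.8090 0.0000
    outer loop
      vertex 2.483 5.359 0.000
      vertex 8.983 0.636 0.000
      vertex 8.983 0.636 10.000
    endloop
  endfacet
  facet normal -0.5878 -0.8090 0.0000
    outer loop
      vertex 2.483 5.359 0.000
      vertex 8.983 0.636 10.000
      vertex 2.483 5.359 10.000
    endloop
  endfacet
  facet normal 0.0000 -1.0000 0.0000
    outer loop
      vertex 8.983 0.636 0.000
      vertex 17.017 0.636 0.000
      vertex 17.017 0.636 10.000
    endloop
  endfacet
  facet normal 0.0000 -1.0000 0.0000
    outer loop
      vertex 8.983 0.636 0.000
      vertex 17.017 0.636 10.000
      vertex 8.983 0.636 10.000
    endloop
  endfacet
  facet normal 0.5878 -0.8090 0.0000
    outer loop
      vertex 17.017 0.636 0.000
      vertex 23.517 5.359 0.000
      vertex 23.517 5.359 10.000
    endloop
  endfacet
  facet normal 0.5878 -0.8090 0.0000
    outer loop
      vertex 17.017 0.636 0.000
      vertex 23.517 5.359 10.000
      vertex 17.017 0.636 10.000
    endloop
  endfacet
  facet normal 0.9510 -0.3090 0.0000
    outer loop
      vertex 23.517 5.359 0.000
      vertex 26.000 13.000 0.000
      vertex 26.000 13.000 10.000
    endloop
  endfacet
  facet normal 0.9510 -0.3090 0.0000
    outer loop
      vertex 23.517 5.359 0.000
      vertex 26.000 13.000 10.000
      vertex 23.517 5.359 10.000
    endloop
  endfacet
endsolid part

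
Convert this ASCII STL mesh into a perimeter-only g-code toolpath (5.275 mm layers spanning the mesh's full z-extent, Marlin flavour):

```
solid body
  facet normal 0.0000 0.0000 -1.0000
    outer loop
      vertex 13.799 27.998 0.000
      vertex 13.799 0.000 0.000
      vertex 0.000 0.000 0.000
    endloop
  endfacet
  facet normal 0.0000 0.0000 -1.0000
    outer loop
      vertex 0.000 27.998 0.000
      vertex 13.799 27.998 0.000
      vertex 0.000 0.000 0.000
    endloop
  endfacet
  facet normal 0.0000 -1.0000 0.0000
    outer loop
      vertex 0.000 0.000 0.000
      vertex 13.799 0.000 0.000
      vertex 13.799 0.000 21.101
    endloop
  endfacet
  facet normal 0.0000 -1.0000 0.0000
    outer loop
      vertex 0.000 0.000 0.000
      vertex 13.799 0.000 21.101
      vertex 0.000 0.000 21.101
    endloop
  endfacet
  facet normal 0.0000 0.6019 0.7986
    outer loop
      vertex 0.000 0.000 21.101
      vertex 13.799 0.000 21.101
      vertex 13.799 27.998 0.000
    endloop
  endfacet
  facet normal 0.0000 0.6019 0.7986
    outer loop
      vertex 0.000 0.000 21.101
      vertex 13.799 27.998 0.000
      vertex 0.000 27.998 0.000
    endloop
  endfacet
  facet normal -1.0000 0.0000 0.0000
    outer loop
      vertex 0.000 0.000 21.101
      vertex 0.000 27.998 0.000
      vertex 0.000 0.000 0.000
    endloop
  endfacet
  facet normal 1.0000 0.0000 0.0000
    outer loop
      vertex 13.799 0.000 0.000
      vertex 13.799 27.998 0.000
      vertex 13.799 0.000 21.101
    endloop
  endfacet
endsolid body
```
; perimeter-only toolpath
G21 ; units = mm
G90 ; absolute positioning
G28 ; home
; layer 1
G0 Z5.275
G0 X0.000 Y0.000
G1 X13.799 Y0.000
G1 X13.799 Y20.998
G1 X0.000 Y20.998
G1 X0.000 Y0.000
; layer 2
G0 Z10.550
G0 X0.000 Y0.000
G1 X13.799 Y0.000
G1 X13.799 Y13.999
G1 X0.000 Y13.999
G1 X0.000 Y0.000
; layer 3
G0 Z15.826
G0 X0.000 Y0.000
G1 X13.799 Y0.000
G1 X13.799 Y7.000
G1 X0.000 Y7.000
G1 X0.000 Y0.000
M2 ; end

The solid is a wedge (ramp): 13.8 × 28 mm base, rising to 21.1 mm along the y=0 edge and sloping linearly to z=0 at y=28. Slicing at Δz = 5.275 mm — 4 equal slices spanning the solid's height, so layer i sits at z = i·h/4 — gives 3 non-empty perimeters. Each is a 4-segment closed polygon; G0 lifts to the layer z and rapids to the start vertex, then G1 traces the edges. The cross-section shrinks linearly with z (the slice at the apex is degenerate and omitted).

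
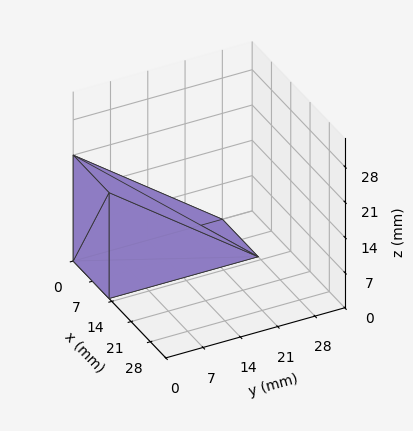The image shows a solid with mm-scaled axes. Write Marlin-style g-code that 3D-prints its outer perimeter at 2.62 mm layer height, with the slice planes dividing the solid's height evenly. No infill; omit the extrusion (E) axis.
Reading the render: the shape is a wedge (ramp): 13 × 28 mm base, rising to 21 mm along the y=0 edge and sloping linearly to z=0 at y=28 (dimensions read to the nearest mm from the axis ticks). For the g-code, the solid's height is divided into equal slices at the stated Δz and each level perimeter traced with G1 moves after a G0 lift.

; perimeter-only toolpath
G21 ; units = mm
G90 ; absolute positioning
G28 ; home
; layer 1
G0 Z2.62
G0 X0.00 Y0.00
G1 X13.00 Y0.00
G1 X13.00 Y24.50
G1 X0.00 Y24.50
G1 X0.00 Y0.00
; layer 2
G0 Z5.25
G0 X0.00 Y0.00
G1 X13.00 Y0.00
G1 X13.00 Y21.00
G1 X0.00 Y21.00
G1 X0.00 Y0.00
; layer 3
G0 Z7.88
G0 X0.00 Y0.00
G1 X13.00 Y0.00
G1 X13.00 Y17.50
G1 X0.00 Y17.50
G1 X0.00 Y0.00
; layer 4
G0 Z10.50
G0 X0.00 Y0.00
G1 X13.00 Y0.00
G1 X13.00 Y14.00
G1 X0.00 Y14.00
G1 X0.00 Y0.00
; layer 5
G0 Z13.12
G0 X0.00 Y0.00
G1 X13.00 Y0.00
G1 X13.00 Y10.50
G1 X0.00 Y10.50
G1 X0.00 Y0.00
; layer 6
G0 Z15.75
G0 X0.00 Y0.00
G1 X13.00 Y0.00
G1 X13.00 Y7.00
G1 X0.00 Y7.00
G1 X0.00 Y0.00
; layer 7
G0 Z18.38
G0 X0.00 Y0.00
G1 X13.00 Y0.00
G1 X13.00 Y3.50
G1 X0.00 Y3.50
G1 X0.00 Y0.00
M2 ; end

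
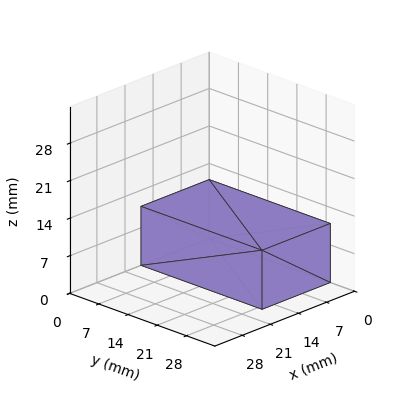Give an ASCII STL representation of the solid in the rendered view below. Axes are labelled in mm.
Reading the render: the shape is a rectangular box, roughly 17 × 29 mm footprint and 11 mm tall (dimensions read to the nearest mm from the axis ticks). For the STL, each face is triangulated and given an outward normal.

solid part
  facet normal 0.0000 0.0000 -1.0000
    outer loop
      vertex 17.000 29.000 0.000
      vertex 17.000 0.000 0.000
      vertex 0.000 0.000 0.000
    endloop
  endfacet
  facet normal 0.0000 0.0000 -1.0000
    outer loop
      vertex 0.000 29.000 0.000
      vertex 17.000 29.000 0.000
      vertex 0.000 0.000 0.000
    endloop
  endfacet
  facet normal 0.0000 0.0000 1.0000
    outer loop
      vertex 0.000 0.000 11.000
      vertex 17.000 0.000 11.000
      vertex 17.000 29.000 11.000
    endloop
  endfacet
  facet normal 0.0000 0.0000 1.0000
    outer loop
      vertex 0.000 0.000 11.000
      vertex 17.000 29.000 11.000
      vertex 0.000 29.000 11.000
    endloop
  endfacet
  facet normal 0.0000 -1.0000 0.0000
    outer loop
      vertex 0.000 0.000 0.000
      vertex 17.000 0.000 0.000
      vertex 17.000 0.000 11.000
    endloop
  endfacet
  facet normal 0.0000 -1.0000 0.0000
    outer loop
      vertex 0.000 0.000 0.000
      vertex 17.000 0.000 11.000
      vertex 0.000 0.000 11.000
    endloop
  endfacet
  facet normal 0.0000 1.0000 0.0000
    outer loop
      vertex 17.000 29.000 11.000
      vertex 17.000 29.000 0.000
      vertex 0.000 29.000 0.000
    endloop
  endfacet
  facet normal 0.0000 1.0000 0.0000
    outer loop
      vertex 0.000 29.000 11.000
      vertex 17.000 29.000 11.000
      vertex 0.000 29.000 0.000
    endloop
  endfacet
  facet normal -1.0000 0.0000 0.0000
    outer loop
      vertex 0.000 29.000 11.000
      vertex 0.000 29.000 0.000
      vertex 0.000 0.000 0.000
    endloop
  endfacet
  facet normal -1.0000 0.0000 0.0000
    outer loop
      vertex 0.000 0.000 11.000
      vertex 0.000 29.000 11.000
      vertex 0.000 0.000 0.000
    endloop
  endfacet
  facet normal 1.0000 0.0000 0.0000
    outer loop
      vertex 17.000 0.000 0.000
      vertex 17.000 29.000 0.000
      vertex 17.000 29.000 11.000
    endloop
  endfacet
  facet normal 1.0000 0.0000 0.0000
    outer loop
      vertex 17.000 0.000 0.000
      vertex 17.000 29.000 11.000
      vertex 17.000 0.000 11.000
    endloop
  endfacet
endsolid part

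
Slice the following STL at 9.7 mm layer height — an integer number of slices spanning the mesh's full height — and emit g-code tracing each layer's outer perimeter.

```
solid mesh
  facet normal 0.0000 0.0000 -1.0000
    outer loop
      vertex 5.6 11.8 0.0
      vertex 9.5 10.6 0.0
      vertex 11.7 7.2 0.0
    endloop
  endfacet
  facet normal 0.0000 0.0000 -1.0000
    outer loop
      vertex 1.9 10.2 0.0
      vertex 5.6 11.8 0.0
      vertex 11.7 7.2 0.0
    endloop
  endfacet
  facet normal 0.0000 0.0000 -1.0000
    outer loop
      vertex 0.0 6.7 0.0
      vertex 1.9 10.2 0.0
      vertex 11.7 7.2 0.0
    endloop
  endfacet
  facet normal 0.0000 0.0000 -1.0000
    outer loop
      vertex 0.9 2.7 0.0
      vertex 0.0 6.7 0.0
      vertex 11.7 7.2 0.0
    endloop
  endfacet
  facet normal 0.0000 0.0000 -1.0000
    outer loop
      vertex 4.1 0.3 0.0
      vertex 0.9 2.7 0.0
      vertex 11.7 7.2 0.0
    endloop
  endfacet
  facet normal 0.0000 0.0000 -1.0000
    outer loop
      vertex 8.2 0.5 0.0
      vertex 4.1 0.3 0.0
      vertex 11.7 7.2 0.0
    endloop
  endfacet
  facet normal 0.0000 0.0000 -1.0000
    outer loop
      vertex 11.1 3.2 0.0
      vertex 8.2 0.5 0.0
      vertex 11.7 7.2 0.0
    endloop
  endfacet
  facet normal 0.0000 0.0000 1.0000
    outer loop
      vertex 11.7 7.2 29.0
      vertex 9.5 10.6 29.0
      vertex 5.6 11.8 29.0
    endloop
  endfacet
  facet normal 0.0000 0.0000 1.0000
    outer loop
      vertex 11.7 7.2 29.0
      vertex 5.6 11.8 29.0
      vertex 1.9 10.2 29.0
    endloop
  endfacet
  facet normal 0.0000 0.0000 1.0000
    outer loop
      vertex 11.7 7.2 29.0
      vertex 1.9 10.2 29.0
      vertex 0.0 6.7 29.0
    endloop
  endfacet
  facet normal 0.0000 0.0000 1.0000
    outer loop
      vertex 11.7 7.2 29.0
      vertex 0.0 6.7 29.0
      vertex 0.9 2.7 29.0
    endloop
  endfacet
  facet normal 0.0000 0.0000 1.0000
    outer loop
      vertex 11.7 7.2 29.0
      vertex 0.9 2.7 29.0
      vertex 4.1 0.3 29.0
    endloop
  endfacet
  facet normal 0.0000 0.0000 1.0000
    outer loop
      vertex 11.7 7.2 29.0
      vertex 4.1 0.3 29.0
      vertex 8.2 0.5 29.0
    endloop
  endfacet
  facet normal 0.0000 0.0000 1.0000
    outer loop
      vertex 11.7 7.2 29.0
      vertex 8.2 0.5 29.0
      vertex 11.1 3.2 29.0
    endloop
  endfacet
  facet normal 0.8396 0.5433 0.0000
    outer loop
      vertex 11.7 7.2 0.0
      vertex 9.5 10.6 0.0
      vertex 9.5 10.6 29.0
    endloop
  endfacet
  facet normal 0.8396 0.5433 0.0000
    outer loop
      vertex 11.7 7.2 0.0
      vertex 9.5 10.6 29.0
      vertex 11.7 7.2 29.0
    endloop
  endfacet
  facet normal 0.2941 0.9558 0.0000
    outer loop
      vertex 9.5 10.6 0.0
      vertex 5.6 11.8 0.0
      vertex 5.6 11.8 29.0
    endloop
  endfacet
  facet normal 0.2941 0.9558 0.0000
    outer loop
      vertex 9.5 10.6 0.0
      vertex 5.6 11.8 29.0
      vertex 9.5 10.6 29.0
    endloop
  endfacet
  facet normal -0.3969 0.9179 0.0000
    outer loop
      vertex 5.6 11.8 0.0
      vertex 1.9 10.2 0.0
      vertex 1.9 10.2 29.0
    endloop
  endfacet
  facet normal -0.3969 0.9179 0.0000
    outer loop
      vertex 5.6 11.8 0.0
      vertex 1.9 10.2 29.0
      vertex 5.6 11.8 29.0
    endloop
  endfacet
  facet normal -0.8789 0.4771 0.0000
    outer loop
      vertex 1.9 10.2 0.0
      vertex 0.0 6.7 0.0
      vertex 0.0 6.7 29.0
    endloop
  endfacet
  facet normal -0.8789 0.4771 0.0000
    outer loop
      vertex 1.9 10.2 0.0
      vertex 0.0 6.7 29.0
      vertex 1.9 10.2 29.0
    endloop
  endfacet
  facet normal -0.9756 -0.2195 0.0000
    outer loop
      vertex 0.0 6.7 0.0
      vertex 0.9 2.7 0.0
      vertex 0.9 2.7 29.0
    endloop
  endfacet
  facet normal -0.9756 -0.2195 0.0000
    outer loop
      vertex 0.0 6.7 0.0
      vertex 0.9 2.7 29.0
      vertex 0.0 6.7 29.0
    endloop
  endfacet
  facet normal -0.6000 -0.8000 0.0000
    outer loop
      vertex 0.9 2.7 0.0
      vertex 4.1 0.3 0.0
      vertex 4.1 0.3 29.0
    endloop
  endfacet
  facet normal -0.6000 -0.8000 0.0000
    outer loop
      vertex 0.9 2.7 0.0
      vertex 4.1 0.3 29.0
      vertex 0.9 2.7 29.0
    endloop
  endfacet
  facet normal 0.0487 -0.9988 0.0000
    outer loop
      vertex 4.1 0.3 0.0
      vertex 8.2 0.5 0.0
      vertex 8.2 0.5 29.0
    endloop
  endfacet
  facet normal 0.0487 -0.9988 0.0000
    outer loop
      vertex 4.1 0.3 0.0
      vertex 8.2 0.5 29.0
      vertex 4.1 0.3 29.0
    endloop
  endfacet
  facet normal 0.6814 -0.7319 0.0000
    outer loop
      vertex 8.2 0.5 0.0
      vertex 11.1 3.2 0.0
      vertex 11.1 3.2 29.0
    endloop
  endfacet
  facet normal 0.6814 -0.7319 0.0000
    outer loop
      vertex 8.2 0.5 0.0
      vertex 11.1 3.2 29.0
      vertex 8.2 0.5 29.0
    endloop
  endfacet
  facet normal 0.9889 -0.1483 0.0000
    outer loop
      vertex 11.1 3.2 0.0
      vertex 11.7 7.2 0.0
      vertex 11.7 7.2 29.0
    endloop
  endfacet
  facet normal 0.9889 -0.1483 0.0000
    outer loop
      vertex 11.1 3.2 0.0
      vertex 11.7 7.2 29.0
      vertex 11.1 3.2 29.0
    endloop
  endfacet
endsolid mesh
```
; perimeter-only toolpath
G21 ; units = mm
G90 ; absolute positioning
G28 ; home
; layer 1
G0 Z9.7
G0 X11.7 Y7.2
G1 X9.5 Y10.6
G1 X5.6 Y11.8
G1 X1.9 Y10.2
G1 X0.0 Y6.7
G1 X0.9 Y2.7
G1 X4.1 Y0.3
G1 X8.2 Y0.5
G1 X11.1 Y3.2
G1 X11.7 Y7.2
; layer 2
G0 Z19.3
G0 X11.7 Y7.2
G1 X9.5 Y10.6
G1 X5.6 Y11.8
G1 X1.9 Y10.2
G1 X0.0 Y6.7
G1 X0.9 Y2.7
G1 X4.1 Y0.3
G1 X8.2 Y0.5
G1 X11.1 Y3.2
G1 X11.7 Y7.2
; layer 3
G0 Z29.0
G0 X11.7 Y7.2
G1 X9.5 Y10.6
G1 X5.6 Y11.8
G1 X1.9 Y10.2
G1 X0.0 Y6.7
G1 X0.9 Y2.7
G1 X4.1 Y0.3
G1 X8.2 Y0.5
G1 X11.1 Y3.2
G1 X11.7 Y7.2
M2 ; end

The solid is a regular 9-sided prism (a cylinder approximated with 9 flat sides), circumscribed radius ≈ 5.9 mm, height ≈ 29 mm. Slicing at Δz = 9.7 mm — 3 equal slices spanning the solid's height, so layer i sits at z = i·h/3 — gives 3 non-empty perimeters. Each is a 9-segment closed polygon; G0 lifts to the layer z and rapids to the start vertex, then G1 traces the edges.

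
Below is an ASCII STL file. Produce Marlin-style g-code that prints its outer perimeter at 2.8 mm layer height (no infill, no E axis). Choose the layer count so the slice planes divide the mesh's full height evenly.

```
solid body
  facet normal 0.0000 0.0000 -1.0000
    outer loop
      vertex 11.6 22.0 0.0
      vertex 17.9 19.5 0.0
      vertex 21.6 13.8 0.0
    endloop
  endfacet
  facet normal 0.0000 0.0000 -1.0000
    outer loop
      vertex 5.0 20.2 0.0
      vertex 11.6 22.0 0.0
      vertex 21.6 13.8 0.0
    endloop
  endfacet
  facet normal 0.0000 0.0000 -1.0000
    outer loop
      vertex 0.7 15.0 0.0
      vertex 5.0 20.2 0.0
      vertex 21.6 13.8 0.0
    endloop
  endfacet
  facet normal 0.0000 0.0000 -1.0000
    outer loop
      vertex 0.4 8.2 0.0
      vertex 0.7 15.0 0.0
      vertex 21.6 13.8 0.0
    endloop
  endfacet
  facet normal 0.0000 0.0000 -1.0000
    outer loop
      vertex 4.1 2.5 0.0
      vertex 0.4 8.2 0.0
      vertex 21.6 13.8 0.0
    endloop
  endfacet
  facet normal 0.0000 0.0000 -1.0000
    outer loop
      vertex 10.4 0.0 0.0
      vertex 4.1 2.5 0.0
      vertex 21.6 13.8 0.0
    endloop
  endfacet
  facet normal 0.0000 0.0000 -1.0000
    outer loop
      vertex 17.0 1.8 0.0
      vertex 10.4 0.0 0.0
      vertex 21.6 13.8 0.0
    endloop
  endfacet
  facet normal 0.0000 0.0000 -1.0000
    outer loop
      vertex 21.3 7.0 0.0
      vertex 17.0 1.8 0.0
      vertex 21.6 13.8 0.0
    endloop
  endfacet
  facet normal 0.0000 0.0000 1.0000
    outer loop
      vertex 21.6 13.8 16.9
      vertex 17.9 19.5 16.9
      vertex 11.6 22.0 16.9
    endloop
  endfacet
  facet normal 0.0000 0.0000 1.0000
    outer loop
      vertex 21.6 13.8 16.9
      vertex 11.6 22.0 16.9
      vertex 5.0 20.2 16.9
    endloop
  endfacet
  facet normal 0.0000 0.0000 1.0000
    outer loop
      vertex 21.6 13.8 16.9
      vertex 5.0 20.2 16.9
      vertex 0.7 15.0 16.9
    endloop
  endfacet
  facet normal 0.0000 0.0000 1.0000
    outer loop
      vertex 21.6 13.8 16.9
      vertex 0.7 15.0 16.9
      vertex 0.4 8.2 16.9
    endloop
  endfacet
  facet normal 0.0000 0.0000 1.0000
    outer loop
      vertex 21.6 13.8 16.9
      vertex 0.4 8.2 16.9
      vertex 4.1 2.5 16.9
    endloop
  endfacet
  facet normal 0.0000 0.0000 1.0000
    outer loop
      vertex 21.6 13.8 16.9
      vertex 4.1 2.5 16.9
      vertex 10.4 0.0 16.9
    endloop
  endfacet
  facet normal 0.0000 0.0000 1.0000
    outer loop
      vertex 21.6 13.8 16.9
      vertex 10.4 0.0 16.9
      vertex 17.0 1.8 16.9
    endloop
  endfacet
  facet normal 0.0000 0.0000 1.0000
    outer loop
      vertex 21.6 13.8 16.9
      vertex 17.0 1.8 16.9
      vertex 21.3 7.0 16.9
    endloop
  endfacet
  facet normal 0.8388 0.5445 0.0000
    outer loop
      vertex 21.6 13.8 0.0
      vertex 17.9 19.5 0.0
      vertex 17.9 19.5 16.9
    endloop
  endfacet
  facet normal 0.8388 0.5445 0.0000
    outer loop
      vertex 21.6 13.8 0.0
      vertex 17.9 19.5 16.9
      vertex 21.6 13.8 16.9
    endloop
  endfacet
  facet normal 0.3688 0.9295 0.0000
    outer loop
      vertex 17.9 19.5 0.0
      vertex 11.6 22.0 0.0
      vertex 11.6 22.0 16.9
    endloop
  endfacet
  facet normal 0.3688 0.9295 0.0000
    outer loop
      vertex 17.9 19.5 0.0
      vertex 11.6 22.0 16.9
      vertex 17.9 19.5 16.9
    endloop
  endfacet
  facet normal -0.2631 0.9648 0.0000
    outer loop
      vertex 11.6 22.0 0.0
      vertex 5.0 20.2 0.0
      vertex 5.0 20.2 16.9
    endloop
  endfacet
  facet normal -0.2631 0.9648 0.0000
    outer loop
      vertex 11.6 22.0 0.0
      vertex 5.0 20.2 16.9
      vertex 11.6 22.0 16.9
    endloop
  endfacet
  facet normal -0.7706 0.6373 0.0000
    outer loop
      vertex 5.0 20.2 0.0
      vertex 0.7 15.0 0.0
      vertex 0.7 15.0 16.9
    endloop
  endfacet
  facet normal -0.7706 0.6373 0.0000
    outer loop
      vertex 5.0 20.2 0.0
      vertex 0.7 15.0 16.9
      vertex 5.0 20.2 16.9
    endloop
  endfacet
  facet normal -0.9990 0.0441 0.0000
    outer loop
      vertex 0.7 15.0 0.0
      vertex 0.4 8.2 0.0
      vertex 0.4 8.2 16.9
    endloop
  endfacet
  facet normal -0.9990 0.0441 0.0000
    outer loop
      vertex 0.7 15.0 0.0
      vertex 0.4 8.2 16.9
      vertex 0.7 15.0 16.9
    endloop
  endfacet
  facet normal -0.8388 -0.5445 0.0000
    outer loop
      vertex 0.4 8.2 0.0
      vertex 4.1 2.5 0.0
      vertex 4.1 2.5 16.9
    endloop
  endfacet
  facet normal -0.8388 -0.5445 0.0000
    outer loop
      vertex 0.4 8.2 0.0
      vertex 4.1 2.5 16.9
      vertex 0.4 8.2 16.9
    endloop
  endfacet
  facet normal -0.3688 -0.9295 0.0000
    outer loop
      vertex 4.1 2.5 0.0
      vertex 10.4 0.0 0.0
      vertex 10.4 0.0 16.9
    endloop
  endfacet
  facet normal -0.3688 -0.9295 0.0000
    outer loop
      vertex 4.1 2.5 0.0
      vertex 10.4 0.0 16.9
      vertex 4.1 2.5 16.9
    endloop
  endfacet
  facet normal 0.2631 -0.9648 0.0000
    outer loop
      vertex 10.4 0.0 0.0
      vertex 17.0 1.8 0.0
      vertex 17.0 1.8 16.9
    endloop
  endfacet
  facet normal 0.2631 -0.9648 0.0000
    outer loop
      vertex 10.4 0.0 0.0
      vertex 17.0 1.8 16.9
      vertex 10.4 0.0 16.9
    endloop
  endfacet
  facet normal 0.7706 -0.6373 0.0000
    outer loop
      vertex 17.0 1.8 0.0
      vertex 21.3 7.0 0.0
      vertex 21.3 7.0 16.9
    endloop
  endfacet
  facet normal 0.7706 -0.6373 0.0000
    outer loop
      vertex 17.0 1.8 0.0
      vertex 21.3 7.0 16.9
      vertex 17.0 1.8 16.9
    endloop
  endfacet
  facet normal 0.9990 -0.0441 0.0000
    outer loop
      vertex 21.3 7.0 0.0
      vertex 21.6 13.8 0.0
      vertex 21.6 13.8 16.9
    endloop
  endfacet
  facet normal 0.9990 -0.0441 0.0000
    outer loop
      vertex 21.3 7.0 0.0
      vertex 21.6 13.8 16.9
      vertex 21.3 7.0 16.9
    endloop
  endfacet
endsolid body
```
; perimeter-only toolpath
G21 ; units = mm
G90 ; absolute positioning
G28 ; home
; layer 1
G0 Z2.8
G0 X21.6 Y13.8
G1 X17.9 Y19.5
G1 X11.6 Y22.0
G1 X5.0 Y20.2
G1 X0.7 Y15.0
G1 X0.4 Y8.2
G1 X4.1 Y2.5
G1 X10.4 Y0.0
G1 X17.0 Y1.8
G1 X21.3 Y7.0
G1 X21.6 Y13.8
; layer 2
G0 Z5.6
G0 X21.6 Y13.8
G1 X17.9 Y19.5
G1 X11.6 Y22.0
G1 X5.0 Y20.2
G1 X0.7 Y15.0
G1 X0.4 Y8.2
G1 X4.1 Y2.5
G1 X10.4 Y0.0
G1 X17.0 Y1.8
G1 X21.3 Y7.0
G1 X21.6 Y13.8
; layer 3
G0 Z8.4
G0 X21.6 Y13.8
G1 X17.9 Y19.5
G1 X11.6 Y22.0
G1 X5.0 Y20.2
G1 X0.7 Y15.0
G1 X0.4 Y8.2
G1 X4.1 Y2.5
G1 X10.4 Y0.0
G1 X17.0 Y1.8
G1 X21.3 Y7.0
G1 X21.6 Y13.8
; layer 4
G0 Z11.3
G0 X21.6 Y13.8
G1 X17.9 Y19.5
G1 X11.6 Y22.0
G1 X5.0 Y20.2
G1 X0.7 Y15.0
G1 X0.4 Y8.2
G1 X4.1 Y2.5
G1 X10.4 Y0.0
G1 X17.0 Y1.8
G1 X21.3 Y7.0
G1 X21.6 Y13.8
; layer 5
G0 Z14.1
G0 X21.6 Y13.8
G1 X17.9 Y19.5
G1 X11.6 Y22.0
G1 X5.0 Y20.2
G1 X0.7 Y15.0
G1 X0.4 Y8.2
G1 X4.1 Y2.5
G1 X10.4 Y0.0
G1 X17.0 Y1.8
G1 X21.3 Y7.0
G1 X21.6 Y13.8
; layer 6
G0 Z16.9
G0 X21.6 Y13.8
G1 X17.9 Y19.5
G1 X11.6 Y22.0
G1 X5.0 Y20.2
G1 X0.7 Y15.0
G1 X0.4 Y8.2
G1 X4.1 Y2.5
G1 X10.4 Y0.0
G1 X17.0 Y1.8
G1 X21.3 Y7.0
G1 X21.6 Y13.8
M2 ; end

The solid is a regular 10-sided prism (a cylinder approximated with 10 flat sides), circumscribed radius ≈ 11 mm, height ≈ 16.9 mm. Slicing at Δz = 2.8 mm — 6 equal slices spanning the solid's height, so layer i sits at z = i·h/6 — gives 6 non-empty perimeters. Each is a 10-segment closed polygon; G0 lifts to the layer z and rapids to the start vertex, then G1 traces the edges.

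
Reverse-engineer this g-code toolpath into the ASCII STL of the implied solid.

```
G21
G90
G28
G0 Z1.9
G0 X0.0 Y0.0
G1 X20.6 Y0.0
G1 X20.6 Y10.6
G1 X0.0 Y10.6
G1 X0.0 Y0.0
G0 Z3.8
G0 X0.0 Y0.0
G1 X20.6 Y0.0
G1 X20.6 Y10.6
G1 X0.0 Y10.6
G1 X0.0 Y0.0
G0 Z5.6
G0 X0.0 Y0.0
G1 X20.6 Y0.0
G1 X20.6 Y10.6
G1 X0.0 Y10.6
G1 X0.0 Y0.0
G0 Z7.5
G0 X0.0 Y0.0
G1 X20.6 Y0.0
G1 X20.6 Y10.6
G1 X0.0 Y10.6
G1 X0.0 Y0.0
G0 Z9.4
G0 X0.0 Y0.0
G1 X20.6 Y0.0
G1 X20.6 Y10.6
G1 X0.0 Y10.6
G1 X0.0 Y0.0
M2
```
solid part
  facet normal 0.0000 0.0000 -1.0000
    outer loop
      vertex 20.6 10.6 0.0
      vertex 20.6 0.0 0.0
      vertex 0.0 0.0 0.0
    endloop
  endfacet
  facet normal 0.0000 0.0000 -1.0000
    outer loop
      vertex 0.0 10.6 0.0
      vertex 20.6 10.6 0.0
      vertex 0.0 0.0 0.0
    endloop
  endfacet
  facet normal 0.0000 0.0000 1.0000
    outer loop
      vertex 0.0 0.0 9.4
      vertex 20.6 0.0 9.4
      vertex 20.6 10.6 9.4
    endloop
  endfacet
  facet normal 0.0000 0.0000 1.0000
    outer loop
      vertex 0.0 0.0 9.4
      vertex 20.6 10.6 9.4
      vertex 0.0 10.6 9.4
    endloop
  endfacet
  facet normal 0.0000 -1.0000 0.0000
    outer loop
      vertex 0.0 0.0 0.0
      vertex 20.6 0.0 0.0
      vertex 20.6 0.0 9.4
    endloop
  endfacet
  facet normal 0.0000 -1.0000 0.0000
    outer loop
      vertex 0.0 0.0 0.0
      vertex 20.6 0.0 9.4
      vertex 0.0 0.0 9.4
    endloop
  endfacet
  facet normal 0.0000 1.0000 0.0000
    outer loop
      vertex 20.6 10.6 9.4
      vertex 20.6 10.6 0.0
      vertex 0.0 10.6 0.0
    endloop
  endfacet
  facet normal 0.0000 1.0000 0.0000
    outer loop
      vertex 0.0 10.6 9.4
      vertex 20.6 10.6 9.4
      vertex 0.0 10.6 0.0
    endloop
  endfacet
  facet normal -1.0000 0.0000 0.0000
    outer loop
      vertex 0.0 10.6 9.4
      vertex 0.0 10.6 0.0
      vertex 0.0 0.0 0.0
    endloop
  endfacet
  facet normal -1.0000 0.0000 0.0000
    outer loop
      vertex 0.0 0.0 9.4
      vertex 0.0 10.6 9.4
      vertex 0.0 0.0 0.0
    endloop
  endfacet
  facet normal 1.0000 0.0000 0.0000
    outer loop
      vertex 20.6 0.0 0.0
      vertex 20.6 10.6 0.0
      vertex 20.6 10.6 9.4
    endloop
  endfacet
  facet normal 1.0000 0.0000 0.0000
    outer loop
      vertex 20.6 0.0 0.0
      vertex 20.6 10.6 9.4
      vertex 20.6 0.0 9.4
    endloop
  endfacet
endsolid part

The G0 Z moves step by Δz≈1.9 mm. Every layer's G1 loop is the same polygon, so the solid is a straight extrusion of it from z=0 to z≈9.4. Closing with flat bottom and top caps and triangulating gives 12 facets — a rectangular box, roughly 20.6 × 10.6 mm footprint and 9.4 mm tall.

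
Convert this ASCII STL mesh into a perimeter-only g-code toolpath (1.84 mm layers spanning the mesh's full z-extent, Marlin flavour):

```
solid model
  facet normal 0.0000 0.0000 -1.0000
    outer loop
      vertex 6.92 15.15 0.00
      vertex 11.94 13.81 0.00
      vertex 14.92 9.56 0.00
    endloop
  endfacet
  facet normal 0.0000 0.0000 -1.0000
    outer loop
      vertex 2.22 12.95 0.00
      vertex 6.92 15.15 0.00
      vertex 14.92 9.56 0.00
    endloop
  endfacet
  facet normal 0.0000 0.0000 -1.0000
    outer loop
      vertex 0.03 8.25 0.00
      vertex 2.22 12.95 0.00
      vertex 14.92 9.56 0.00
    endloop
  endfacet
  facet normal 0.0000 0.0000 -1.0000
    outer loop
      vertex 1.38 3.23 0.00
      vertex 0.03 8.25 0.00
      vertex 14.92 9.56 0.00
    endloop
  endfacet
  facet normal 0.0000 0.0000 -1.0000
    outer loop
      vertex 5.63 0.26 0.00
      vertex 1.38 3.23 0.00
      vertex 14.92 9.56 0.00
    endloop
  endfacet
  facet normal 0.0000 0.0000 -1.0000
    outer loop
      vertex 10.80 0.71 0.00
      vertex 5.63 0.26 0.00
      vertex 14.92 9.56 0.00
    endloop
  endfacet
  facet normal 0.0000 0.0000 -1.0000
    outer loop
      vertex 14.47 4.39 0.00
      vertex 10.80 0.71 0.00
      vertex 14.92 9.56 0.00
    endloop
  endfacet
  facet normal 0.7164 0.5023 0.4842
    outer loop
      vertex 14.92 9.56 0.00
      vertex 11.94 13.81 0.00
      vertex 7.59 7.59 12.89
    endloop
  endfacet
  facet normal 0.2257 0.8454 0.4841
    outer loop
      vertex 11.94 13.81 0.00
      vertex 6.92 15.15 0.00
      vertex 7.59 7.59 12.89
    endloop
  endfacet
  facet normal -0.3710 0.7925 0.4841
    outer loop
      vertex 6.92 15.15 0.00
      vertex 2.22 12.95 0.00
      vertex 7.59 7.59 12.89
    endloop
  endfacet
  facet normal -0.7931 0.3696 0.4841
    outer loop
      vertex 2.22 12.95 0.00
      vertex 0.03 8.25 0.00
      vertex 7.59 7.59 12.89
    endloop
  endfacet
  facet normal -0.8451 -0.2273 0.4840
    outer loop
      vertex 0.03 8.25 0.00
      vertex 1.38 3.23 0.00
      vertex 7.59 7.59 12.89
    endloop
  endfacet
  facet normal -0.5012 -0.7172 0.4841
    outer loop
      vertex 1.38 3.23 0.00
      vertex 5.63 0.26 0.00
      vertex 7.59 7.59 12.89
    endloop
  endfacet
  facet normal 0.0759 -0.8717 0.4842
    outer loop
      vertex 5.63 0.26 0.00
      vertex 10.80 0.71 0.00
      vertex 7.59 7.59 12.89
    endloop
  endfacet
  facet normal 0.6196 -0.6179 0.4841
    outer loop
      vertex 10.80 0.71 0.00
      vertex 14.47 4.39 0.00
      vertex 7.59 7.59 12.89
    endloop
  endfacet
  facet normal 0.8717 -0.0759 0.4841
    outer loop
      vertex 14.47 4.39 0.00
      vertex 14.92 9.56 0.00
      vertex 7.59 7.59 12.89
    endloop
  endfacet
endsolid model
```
; perimeter-only toolpath
G21 ; units = mm
G90 ; absolute positioning
G28 ; home
; layer 1
G0 Z1.84
G0 X13.87 Y9.28
G1 X11.32 Y12.92
G1 X7.02 Y14.07
G1 X2.99 Y12.18
G1 X1.11 Y8.16
G1 X2.27 Y3.85
G1 X5.91 Y1.31
G1 X10.34 Y1.69
G1 X13.49 Y4.85
G1 X13.87 Y9.28
; layer 2
G0 Z3.68
G0 X12.83 Y9.00
G1 X10.70 Y12.03
G1 X7.11 Y12.99
G1 X3.75 Y11.42
G1 X2.19 Y8.06
G1 X3.15 Y4.48
G1 X6.19 Y2.35
G1 X9.88 Y2.68
G1 X12.50 Y5.30
G1 X12.83 Y9.00
; layer 3
G0 Z5.52
G0 X11.78 Y8.72
G1 X10.08 Y11.14
G1 X7.21 Y11.91
G1 X4.52 Y10.65
G1 X3.27 Y7.97
G1 X4.04 Y5.10
G1 X6.47 Y3.40
G1 X9.42 Y3.66
G1 X11.52 Y5.76
G1 X11.78 Y8.72
; layer 4
G0 Z7.37
G0 X10.73 Y8.43
G1 X9.45 Y10.26
G1 X7.30 Y10.83
G1 X5.29 Y9.89
G1 X4.35 Y7.87
G1 X4.93 Y5.72
G1 X6.75 Y4.45
G1 X8.97 Y4.64
G1 X10.54 Y6.22
G1 X10.73 Y8.43
; layer 5
G0 Z9.21
G0 X9.68 Y8.15
G1 X8.83 Y9.37
G1 X7.40 Y9.75
G1 X6.06 Y9.12
G1 X5.43 Y7.78
G1 X5.82 Y6.34
G1 X7.03 Y5.50
G1 X8.51 Y5.62
G1 X9.56 Y6.68
G1 X9.68 Y8.15
; layer 6
G0 Z11.05
G0 X8.64 Y7.87
G1 X8.21 Y8.48
G1 X7.49 Y8.67
G1 X6.82 Y8.36
G1 X6.51 Y7.68
G1 X6.70 Y6.97
G1 X7.31 Y6.54
G1 X8.05 Y6.61
G1 X8.57 Y7.13
G1 X8.64 Y7.87
M2 ; end

The solid is a regular 9-sided pyramid, base circumscribed radius ≈ 7.59 mm, apex at z ≈ 12.9 mm. Slicing at Δz = 1.84 mm — 7 equal slices spanning the solid's height, so layer i sits at z = i·h/7 — gives 6 non-empty perimeters. Each is a 9-segment closed polygon; G0 lifts to the layer z and rapids to the start vertex, then G1 traces the edges. The cross-section shrinks linearly with z (the slice at the apex is degenerate and omitted).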